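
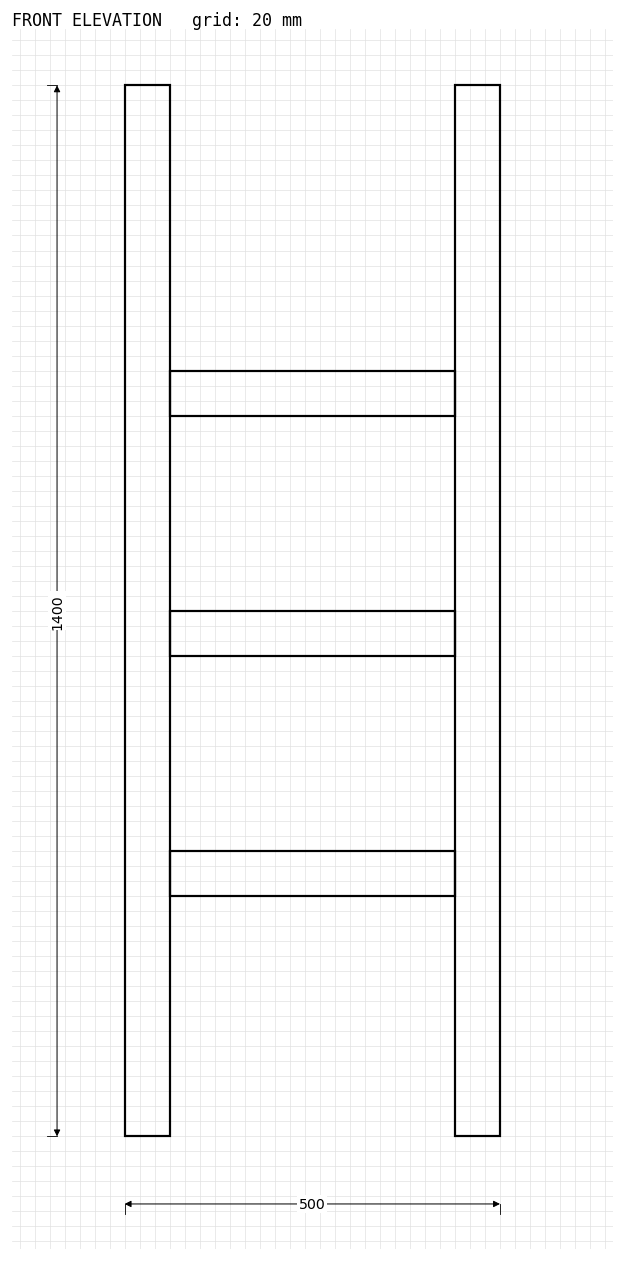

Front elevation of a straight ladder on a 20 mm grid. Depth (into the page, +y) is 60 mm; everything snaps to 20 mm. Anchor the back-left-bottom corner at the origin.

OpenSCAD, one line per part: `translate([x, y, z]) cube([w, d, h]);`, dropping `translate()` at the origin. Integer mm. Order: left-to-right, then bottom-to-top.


cube([60, 60, 1400]);
translate([60, 0, 320]) cube([380, 60, 60]);
translate([60, 0, 640]) cube([380, 60, 60]);
translate([60, 0, 960]) cube([380, 60, 60]);
translate([440, 0, 0]) cube([60, 60, 1400]);


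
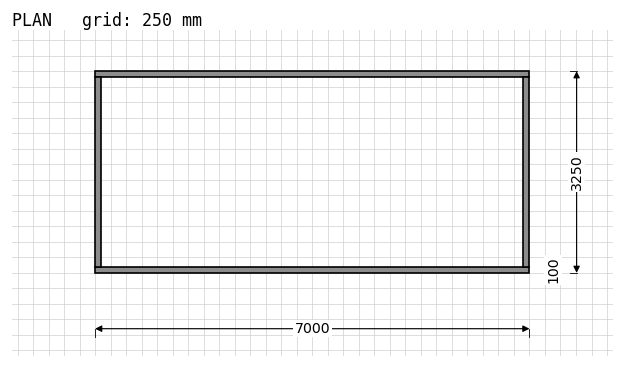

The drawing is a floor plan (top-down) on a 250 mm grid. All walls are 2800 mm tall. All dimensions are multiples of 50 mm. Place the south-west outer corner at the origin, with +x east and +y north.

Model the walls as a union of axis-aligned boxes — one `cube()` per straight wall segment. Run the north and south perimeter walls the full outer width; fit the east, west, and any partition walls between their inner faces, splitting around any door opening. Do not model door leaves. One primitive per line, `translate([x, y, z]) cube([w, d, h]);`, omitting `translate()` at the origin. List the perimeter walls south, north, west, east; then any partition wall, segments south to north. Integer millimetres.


cube([7000, 100, 2800]);
translate([0, 3150, 0]) cube([7000, 100, 2800]);
translate([0, 100, 0]) cube([100, 3050, 2800]);
translate([6900, 100, 0]) cube([100, 3050, 2800]);


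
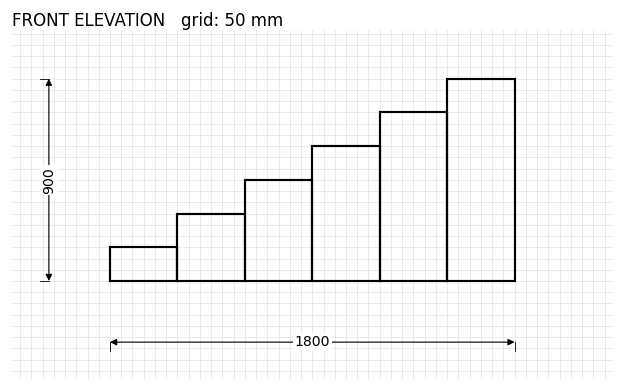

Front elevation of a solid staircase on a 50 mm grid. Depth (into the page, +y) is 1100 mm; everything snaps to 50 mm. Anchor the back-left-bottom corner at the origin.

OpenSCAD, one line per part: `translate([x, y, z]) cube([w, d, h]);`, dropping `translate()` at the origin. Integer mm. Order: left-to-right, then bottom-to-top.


cube([300, 1100, 150]);
translate([300, 0, 0]) cube([300, 1100, 300]);
translate([600, 0, 0]) cube([300, 1100, 450]);
translate([900, 0, 0]) cube([300, 1100, 600]);
translate([1200, 0, 0]) cube([300, 1100, 750]);
translate([1500, 0, 0]) cube([300, 1100, 900]);


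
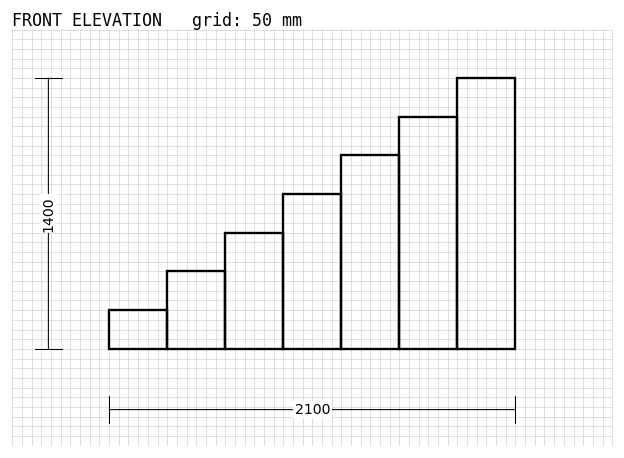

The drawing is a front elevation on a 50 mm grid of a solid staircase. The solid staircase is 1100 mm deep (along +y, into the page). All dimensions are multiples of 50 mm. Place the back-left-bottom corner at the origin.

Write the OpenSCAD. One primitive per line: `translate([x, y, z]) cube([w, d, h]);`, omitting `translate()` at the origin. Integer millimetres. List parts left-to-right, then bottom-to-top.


cube([300, 1100, 200]);
translate([300, 0, 0]) cube([300, 1100, 400]);
translate([600, 0, 0]) cube([300, 1100, 600]);
translate([900, 0, 0]) cube([300, 1100, 800]);
translate([1200, 0, 0]) cube([300, 1100, 1000]);
translate([1500, 0, 0]) cube([300, 1100, 1200]);
translate([1800, 0, 0]) cube([300, 1100, 1400]);


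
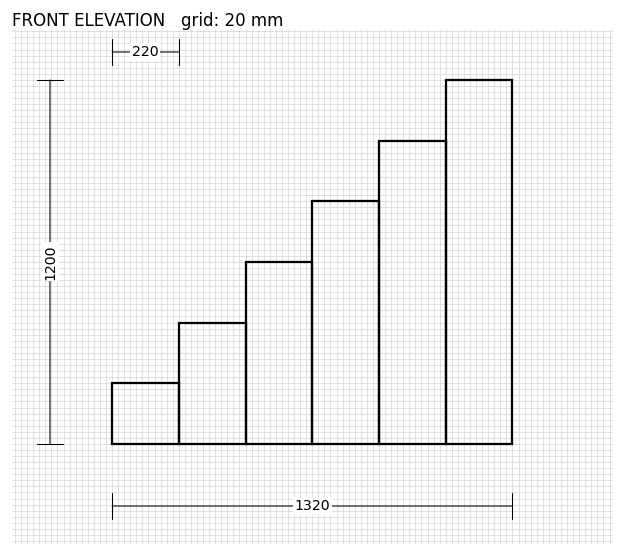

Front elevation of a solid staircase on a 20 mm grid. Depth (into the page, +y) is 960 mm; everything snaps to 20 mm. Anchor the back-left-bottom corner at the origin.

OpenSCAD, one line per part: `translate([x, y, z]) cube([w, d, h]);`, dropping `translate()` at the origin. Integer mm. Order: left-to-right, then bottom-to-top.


cube([220, 960, 200]);
translate([220, 0, 0]) cube([220, 960, 400]);
translate([440, 0, 0]) cube([220, 960, 600]);
translate([660, 0, 0]) cube([220, 960, 800]);
translate([880, 0, 0]) cube([220, 960, 1000]);
translate([1100, 0, 0]) cube([220, 960, 1200]);


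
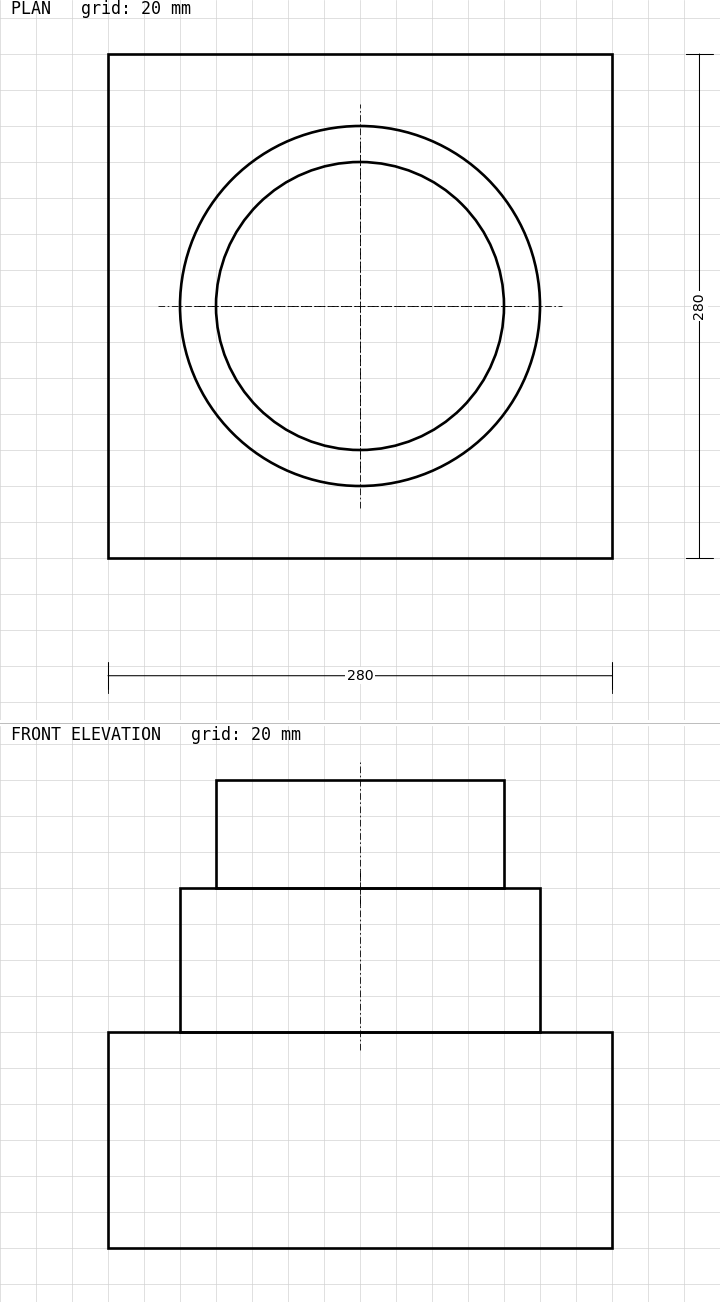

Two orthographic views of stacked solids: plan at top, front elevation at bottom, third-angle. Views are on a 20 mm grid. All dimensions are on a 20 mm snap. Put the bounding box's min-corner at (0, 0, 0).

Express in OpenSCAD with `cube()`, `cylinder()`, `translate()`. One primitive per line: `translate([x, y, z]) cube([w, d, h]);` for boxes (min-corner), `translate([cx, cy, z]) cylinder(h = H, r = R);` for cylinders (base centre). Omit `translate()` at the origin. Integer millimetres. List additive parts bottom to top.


cube([280, 280, 120]);
translate([140, 140, 120]) cylinder(h = 80, r = 100);
translate([140, 140, 200]) cylinder(h = 60, r = 80);


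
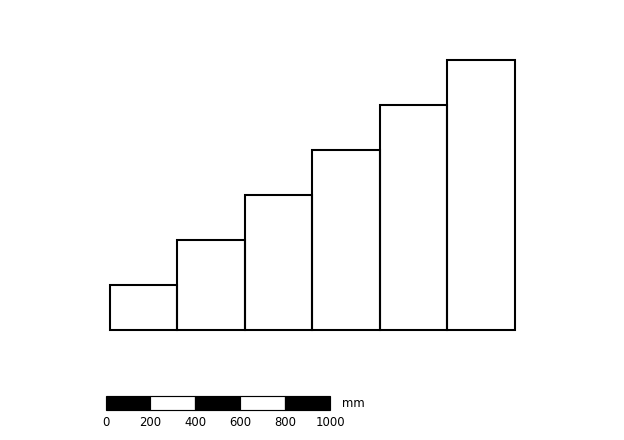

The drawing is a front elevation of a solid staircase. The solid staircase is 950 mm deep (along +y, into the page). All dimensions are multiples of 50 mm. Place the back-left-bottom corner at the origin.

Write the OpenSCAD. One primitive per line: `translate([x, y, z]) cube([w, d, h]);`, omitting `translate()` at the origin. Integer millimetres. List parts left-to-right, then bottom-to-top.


cube([300, 950, 200]);
translate([300, 0, 0]) cube([300, 950, 400]);
translate([600, 0, 0]) cube([300, 950, 600]);
translate([900, 0, 0]) cube([300, 950, 800]);
translate([1200, 0, 0]) cube([300, 950, 1000]);
translate([1500, 0, 0]) cube([300, 950, 1200]);


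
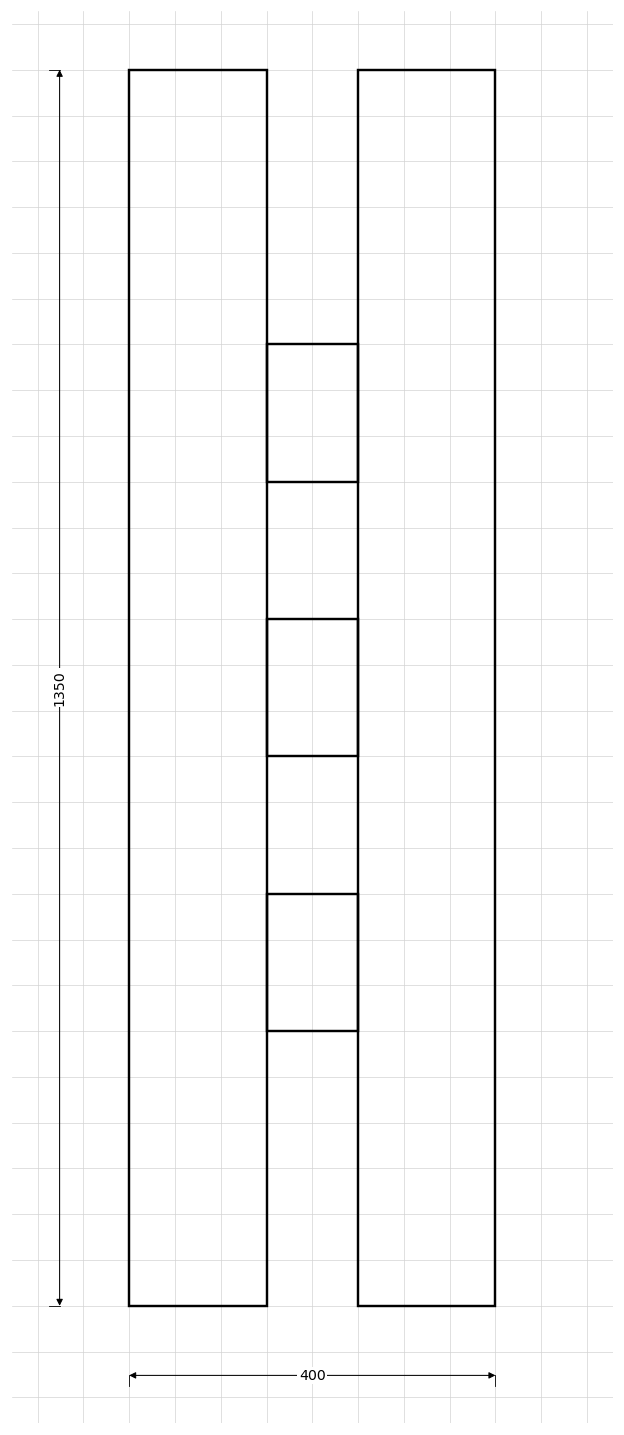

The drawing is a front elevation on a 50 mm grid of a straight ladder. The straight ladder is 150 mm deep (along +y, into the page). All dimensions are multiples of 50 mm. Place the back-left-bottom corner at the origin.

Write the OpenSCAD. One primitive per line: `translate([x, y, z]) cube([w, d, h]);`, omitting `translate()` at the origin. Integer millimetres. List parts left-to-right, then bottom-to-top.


cube([150, 150, 1350]);
translate([150, 0, 300]) cube([100, 150, 150]);
translate([150, 0, 600]) cube([100, 150, 150]);
translate([150, 0, 900]) cube([100, 150, 150]);
translate([250, 0, 0]) cube([150, 150, 1350]);


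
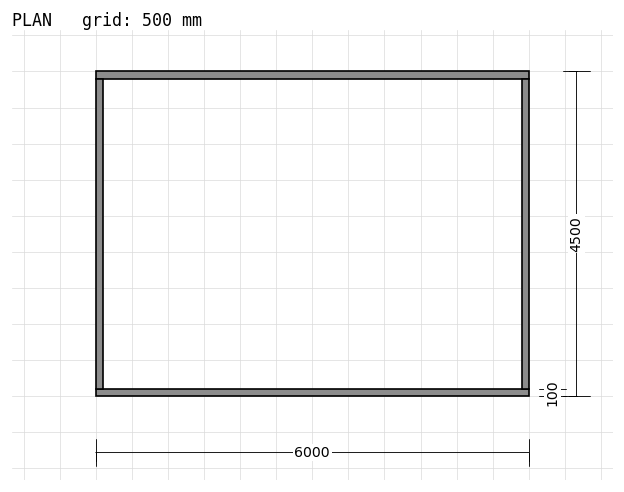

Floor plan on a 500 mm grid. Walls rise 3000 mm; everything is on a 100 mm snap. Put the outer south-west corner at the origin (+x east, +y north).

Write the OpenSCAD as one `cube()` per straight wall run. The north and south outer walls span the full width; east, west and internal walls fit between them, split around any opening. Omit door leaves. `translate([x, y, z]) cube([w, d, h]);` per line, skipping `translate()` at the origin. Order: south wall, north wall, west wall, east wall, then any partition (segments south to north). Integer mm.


cube([6000, 100, 3000]);
translate([0, 4400, 0]) cube([6000, 100, 3000]);
translate([0, 100, 0]) cube([100, 4300, 3000]);
translate([5900, 100, 0]) cube([100, 4300, 3000]);


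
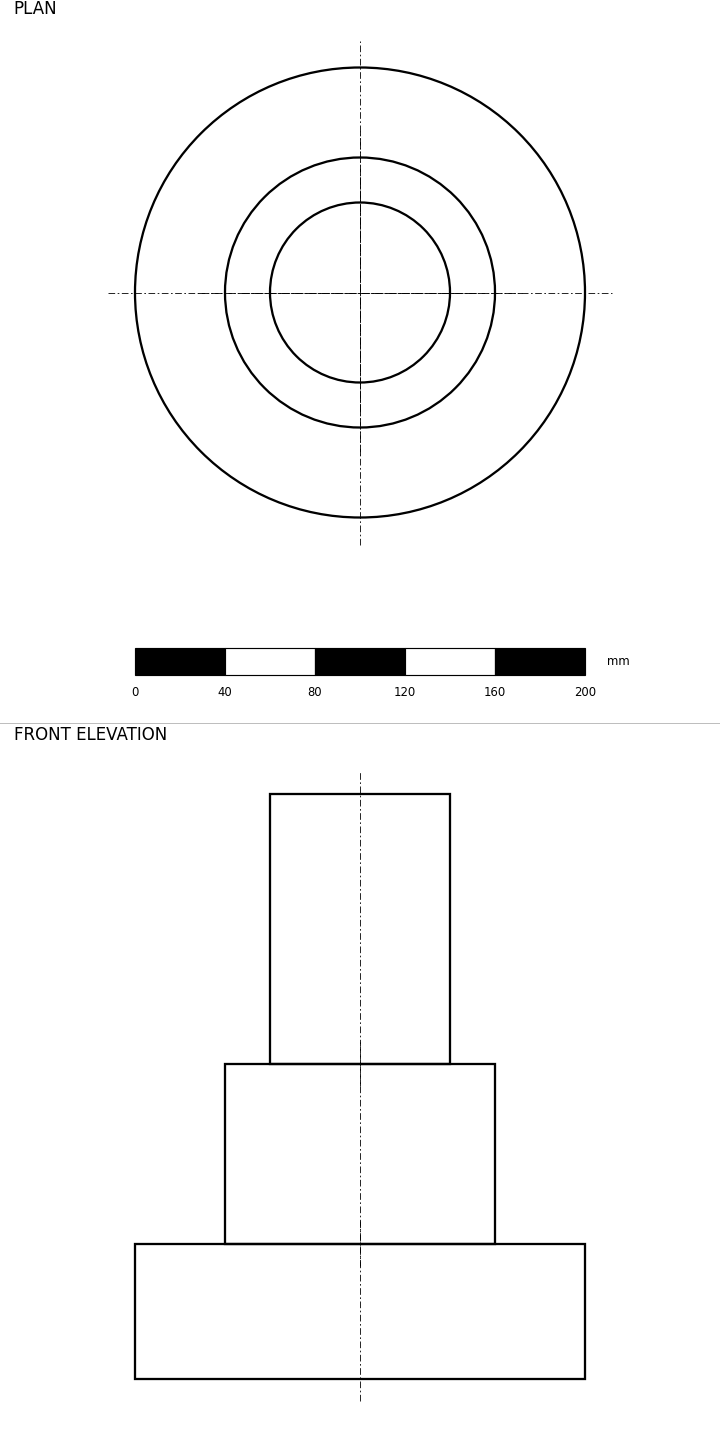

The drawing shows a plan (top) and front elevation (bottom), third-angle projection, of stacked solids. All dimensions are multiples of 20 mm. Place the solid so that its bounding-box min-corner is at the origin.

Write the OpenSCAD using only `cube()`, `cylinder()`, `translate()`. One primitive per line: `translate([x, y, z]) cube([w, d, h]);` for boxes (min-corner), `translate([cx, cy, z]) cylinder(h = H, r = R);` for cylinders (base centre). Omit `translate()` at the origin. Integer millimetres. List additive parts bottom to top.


translate([100, 100, 0]) cylinder(h = 60, r = 100);
translate([100, 100, 60]) cylinder(h = 80, r = 60);
translate([100, 100, 140]) cylinder(h = 120, r = 40);


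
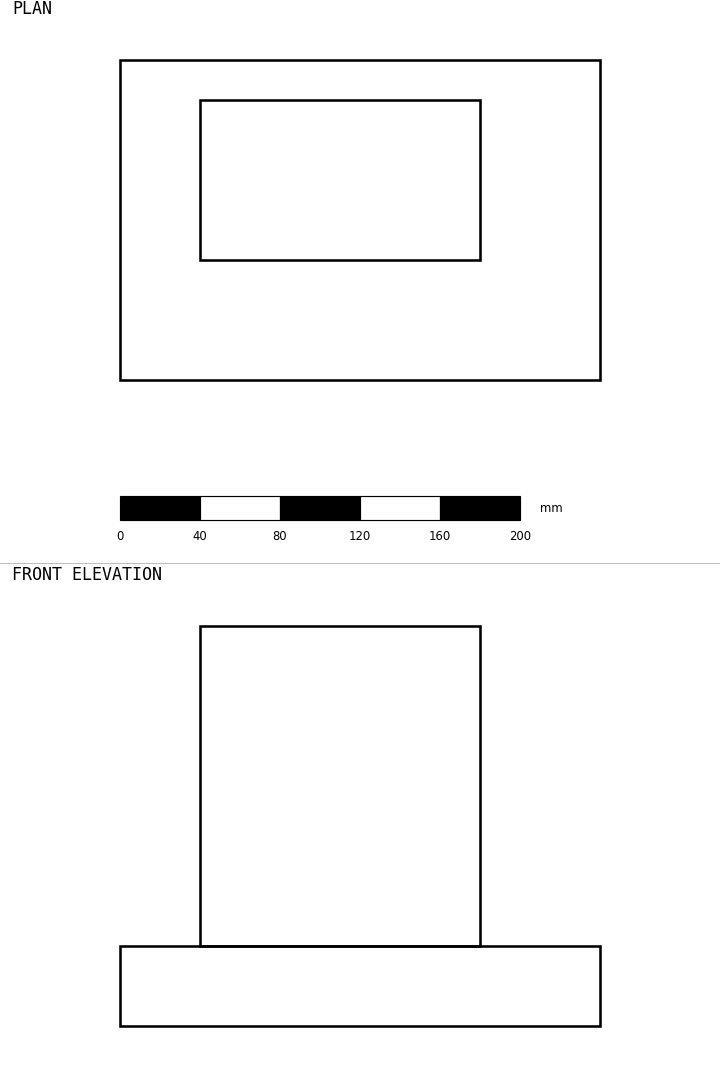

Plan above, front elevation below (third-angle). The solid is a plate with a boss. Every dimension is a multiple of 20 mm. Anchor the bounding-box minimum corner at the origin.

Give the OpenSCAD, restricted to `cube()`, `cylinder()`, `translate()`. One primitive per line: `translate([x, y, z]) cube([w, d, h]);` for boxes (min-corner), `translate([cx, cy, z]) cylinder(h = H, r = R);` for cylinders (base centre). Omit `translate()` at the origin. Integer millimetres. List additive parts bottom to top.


cube([240, 160, 40]);
translate([40, 60, 40]) cube([140, 80, 160]);


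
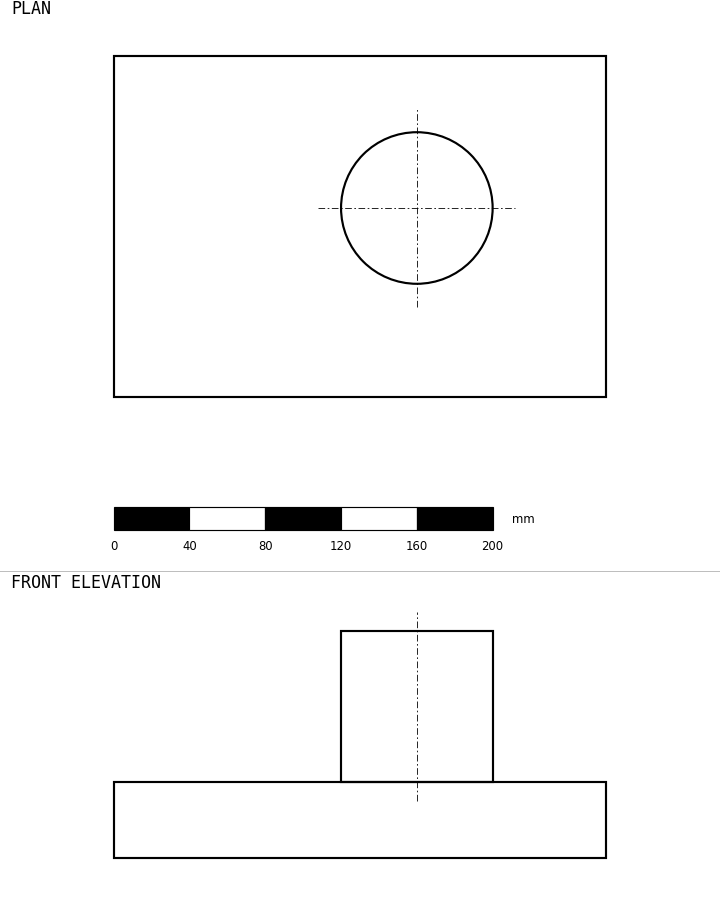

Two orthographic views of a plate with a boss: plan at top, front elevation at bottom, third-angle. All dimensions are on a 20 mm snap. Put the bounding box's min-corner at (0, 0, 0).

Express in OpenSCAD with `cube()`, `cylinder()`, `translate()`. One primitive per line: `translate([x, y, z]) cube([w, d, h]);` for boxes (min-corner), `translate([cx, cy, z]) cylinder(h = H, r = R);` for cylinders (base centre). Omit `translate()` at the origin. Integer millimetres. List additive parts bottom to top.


cube([260, 180, 40]);
translate([160, 100, 40]) cylinder(h = 80, r = 40);


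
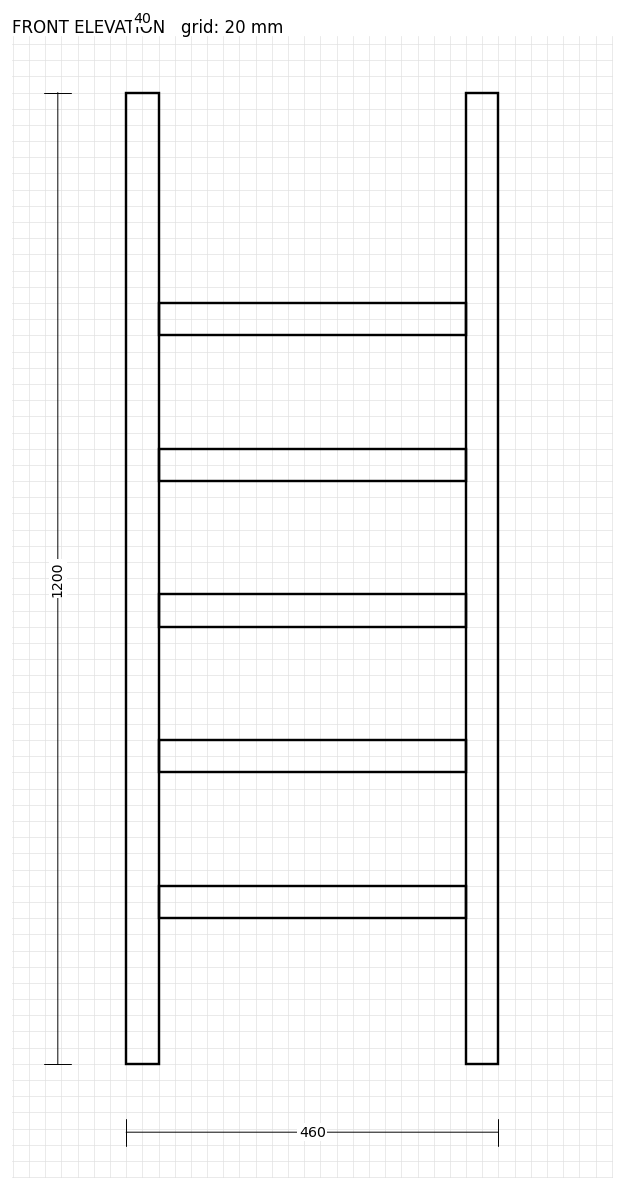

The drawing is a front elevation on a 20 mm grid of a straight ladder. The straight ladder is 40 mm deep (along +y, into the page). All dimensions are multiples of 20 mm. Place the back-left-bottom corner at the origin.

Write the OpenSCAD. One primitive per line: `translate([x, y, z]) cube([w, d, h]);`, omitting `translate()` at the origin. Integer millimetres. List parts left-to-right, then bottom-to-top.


cube([40, 40, 1200]);
translate([40, 0, 180]) cube([380, 40, 40]);
translate([40, 0, 360]) cube([380, 40, 40]);
translate([40, 0, 540]) cube([380, 40, 40]);
translate([40, 0, 720]) cube([380, 40, 40]);
translate([40, 0, 900]) cube([380, 40, 40]);
translate([420, 0, 0]) cube([40, 40, 1200]);


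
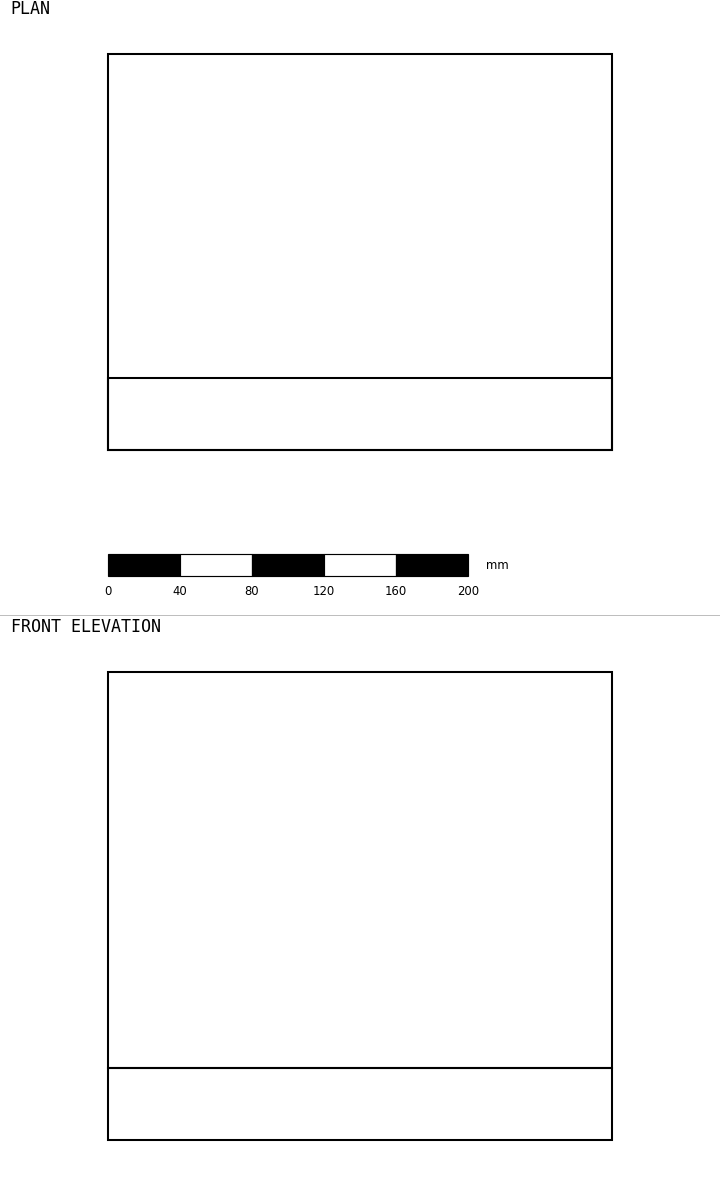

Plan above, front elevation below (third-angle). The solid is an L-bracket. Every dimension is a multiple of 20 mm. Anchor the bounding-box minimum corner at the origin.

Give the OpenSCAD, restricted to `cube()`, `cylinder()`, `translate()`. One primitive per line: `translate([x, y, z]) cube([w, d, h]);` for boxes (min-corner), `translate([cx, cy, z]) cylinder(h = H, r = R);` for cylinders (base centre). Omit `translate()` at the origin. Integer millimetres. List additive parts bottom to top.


cube([280, 220, 40]);
translate([0, 0, 40]) cube([280, 40, 220]);


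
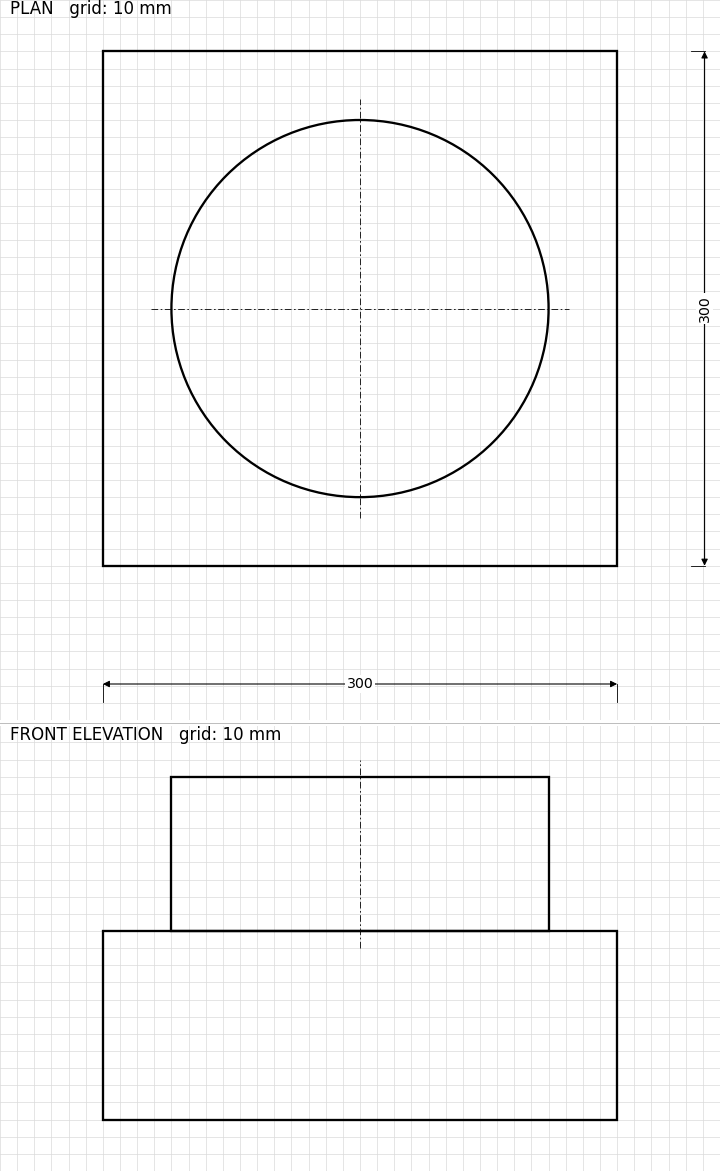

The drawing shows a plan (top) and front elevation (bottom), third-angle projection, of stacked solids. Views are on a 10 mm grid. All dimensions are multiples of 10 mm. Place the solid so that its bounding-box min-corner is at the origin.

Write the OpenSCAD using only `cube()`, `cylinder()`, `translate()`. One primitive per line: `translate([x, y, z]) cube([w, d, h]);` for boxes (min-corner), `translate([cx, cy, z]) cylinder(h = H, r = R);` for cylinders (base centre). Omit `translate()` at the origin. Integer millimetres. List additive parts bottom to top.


cube([300, 300, 110]);
translate([150, 150, 110]) cylinder(h = 90, r = 110);


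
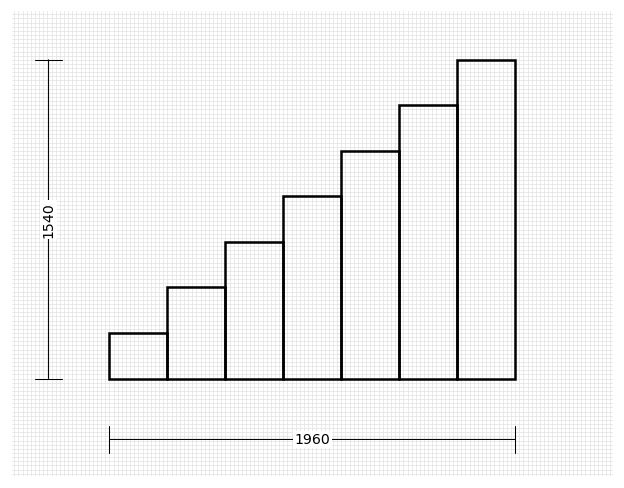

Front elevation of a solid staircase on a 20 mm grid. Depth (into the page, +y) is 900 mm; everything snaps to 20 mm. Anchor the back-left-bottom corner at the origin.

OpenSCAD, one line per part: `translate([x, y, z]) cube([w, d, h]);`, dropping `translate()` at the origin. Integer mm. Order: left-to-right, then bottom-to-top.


cube([280, 900, 220]);
translate([280, 0, 0]) cube([280, 900, 440]);
translate([560, 0, 0]) cube([280, 900, 660]);
translate([840, 0, 0]) cube([280, 900, 880]);
translate([1120, 0, 0]) cube([280, 900, 1100]);
translate([1400, 0, 0]) cube([280, 900, 1320]);
translate([1680, 0, 0]) cube([280, 900, 1540]);


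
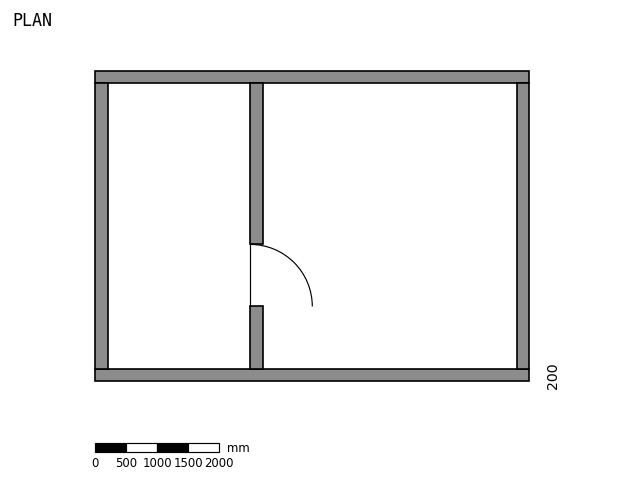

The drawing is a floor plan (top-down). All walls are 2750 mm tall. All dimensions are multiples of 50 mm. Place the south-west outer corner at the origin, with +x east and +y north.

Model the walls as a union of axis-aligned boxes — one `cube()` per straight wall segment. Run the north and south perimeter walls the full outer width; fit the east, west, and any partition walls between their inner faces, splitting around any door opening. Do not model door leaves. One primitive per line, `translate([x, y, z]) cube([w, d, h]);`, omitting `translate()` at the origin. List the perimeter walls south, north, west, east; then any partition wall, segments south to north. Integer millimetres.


cube([7000, 200, 2750]);
translate([0, 4800, 0]) cube([7000, 200, 2750]);
translate([0, 200, 0]) cube([200, 4600, 2750]);
translate([6800, 200, 0]) cube([200, 4600, 2750]);
translate([2500, 200, 0]) cube([200, 1000, 2750]);
translate([2500, 2200, 0]) cube([200, 2600, 2750]);


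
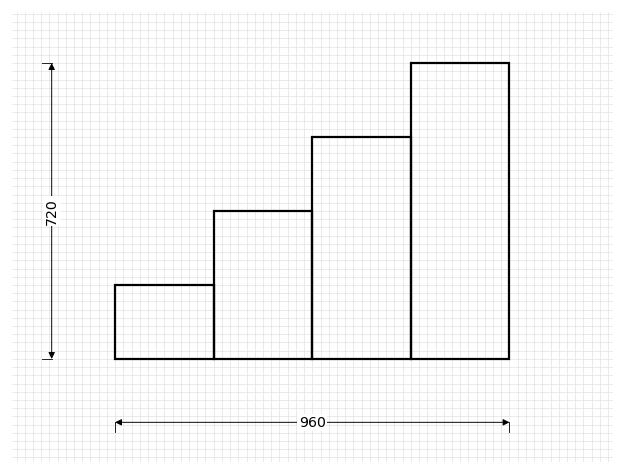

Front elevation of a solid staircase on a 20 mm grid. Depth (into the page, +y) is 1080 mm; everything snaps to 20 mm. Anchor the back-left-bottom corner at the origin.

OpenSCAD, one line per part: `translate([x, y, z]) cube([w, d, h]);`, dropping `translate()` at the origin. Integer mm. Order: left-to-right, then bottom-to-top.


cube([240, 1080, 180]);
translate([240, 0, 0]) cube([240, 1080, 360]);
translate([480, 0, 0]) cube([240, 1080, 540]);
translate([720, 0, 0]) cube([240, 1080, 720]);


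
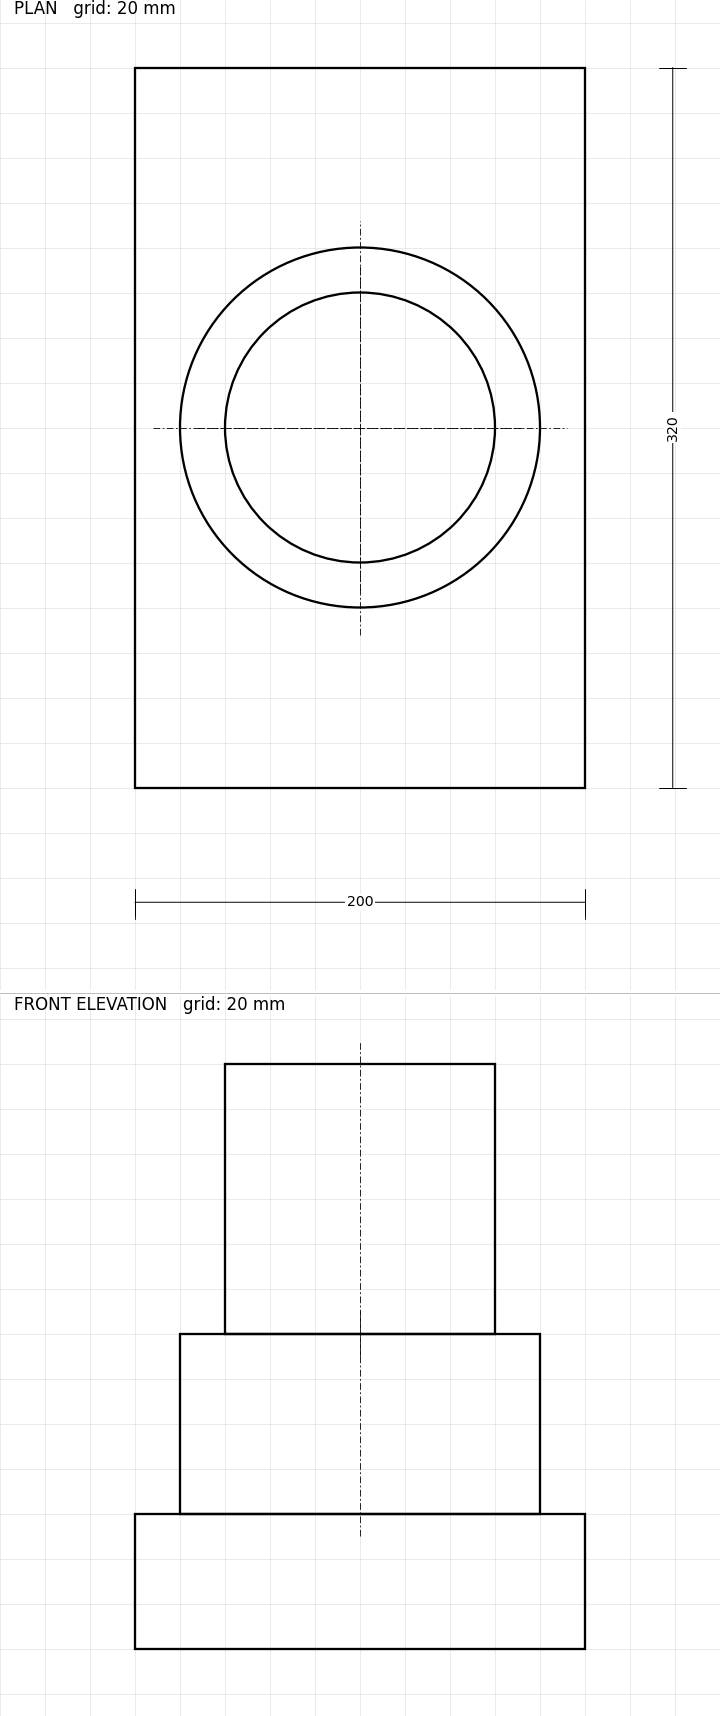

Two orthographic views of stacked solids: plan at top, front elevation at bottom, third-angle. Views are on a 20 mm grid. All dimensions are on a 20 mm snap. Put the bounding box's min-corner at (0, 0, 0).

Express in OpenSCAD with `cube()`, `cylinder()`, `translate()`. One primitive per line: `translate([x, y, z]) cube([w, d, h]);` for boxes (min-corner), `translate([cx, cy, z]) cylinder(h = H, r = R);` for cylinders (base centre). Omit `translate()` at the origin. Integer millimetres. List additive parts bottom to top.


cube([200, 320, 60]);
translate([100, 160, 60]) cylinder(h = 80, r = 80);
translate([100, 160, 140]) cylinder(h = 120, r = 60);


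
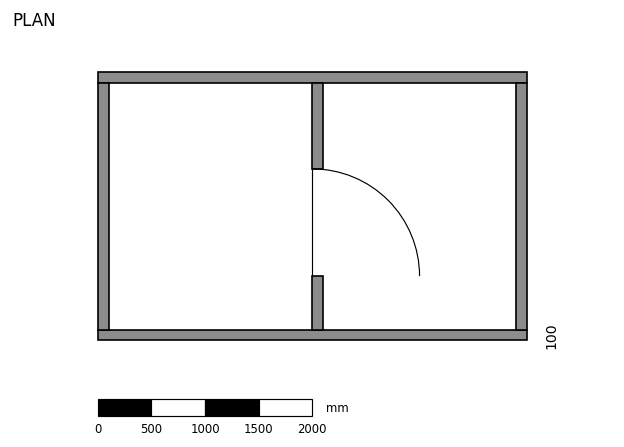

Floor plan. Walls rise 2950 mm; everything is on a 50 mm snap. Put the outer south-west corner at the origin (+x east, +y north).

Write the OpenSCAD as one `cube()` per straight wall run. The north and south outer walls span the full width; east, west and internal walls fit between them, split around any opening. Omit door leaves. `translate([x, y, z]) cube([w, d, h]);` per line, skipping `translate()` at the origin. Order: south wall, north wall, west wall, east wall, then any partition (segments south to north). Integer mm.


cube([4000, 100, 2950]);
translate([0, 2400, 0]) cube([4000, 100, 2950]);
translate([0, 100, 0]) cube([100, 2300, 2950]);
translate([3900, 100, 0]) cube([100, 2300, 2950]);
translate([2000, 100, 0]) cube([100, 500, 2950]);
translate([2000, 1600, 0]) cube([100, 800, 2950]);


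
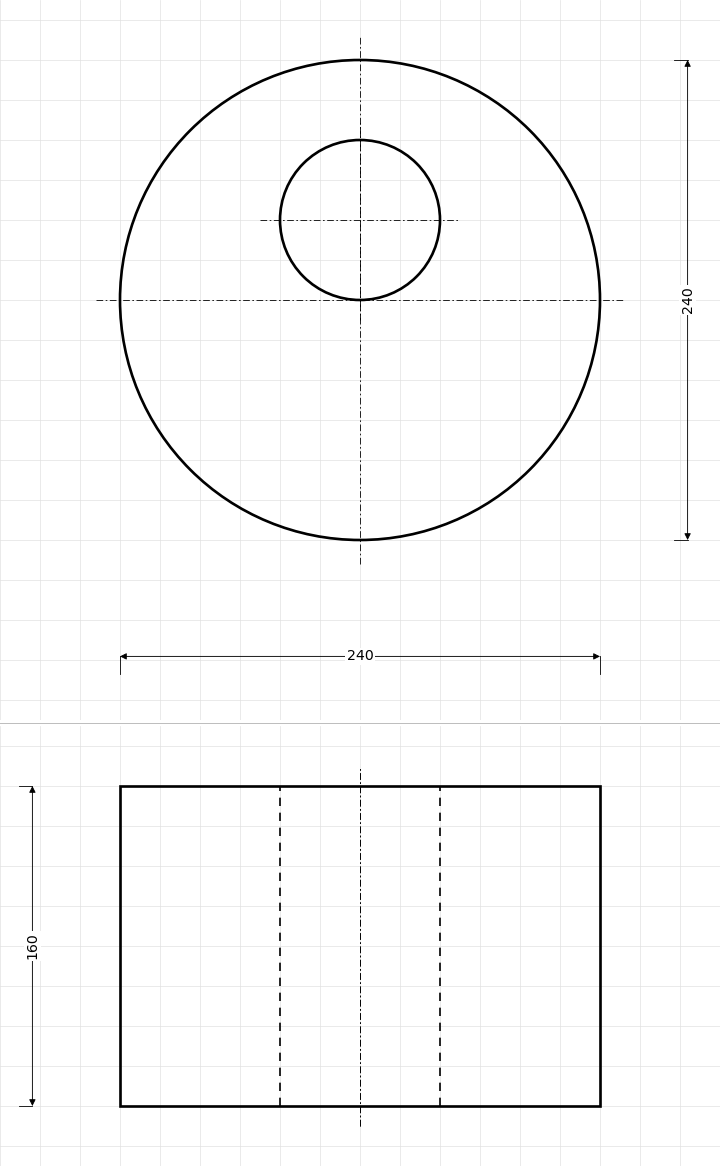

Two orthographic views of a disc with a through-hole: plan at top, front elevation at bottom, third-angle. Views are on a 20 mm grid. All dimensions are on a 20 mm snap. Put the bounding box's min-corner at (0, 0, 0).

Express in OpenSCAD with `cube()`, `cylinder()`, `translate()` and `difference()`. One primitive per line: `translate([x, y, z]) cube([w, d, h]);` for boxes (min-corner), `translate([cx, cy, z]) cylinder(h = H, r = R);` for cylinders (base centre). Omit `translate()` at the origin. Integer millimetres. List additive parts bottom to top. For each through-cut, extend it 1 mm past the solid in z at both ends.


difference() {
  translate([120, 120, 0]) cylinder(h = 160, r = 120);
  translate([120, 160, -1]) cylinder(h = 162, r = 40);
}


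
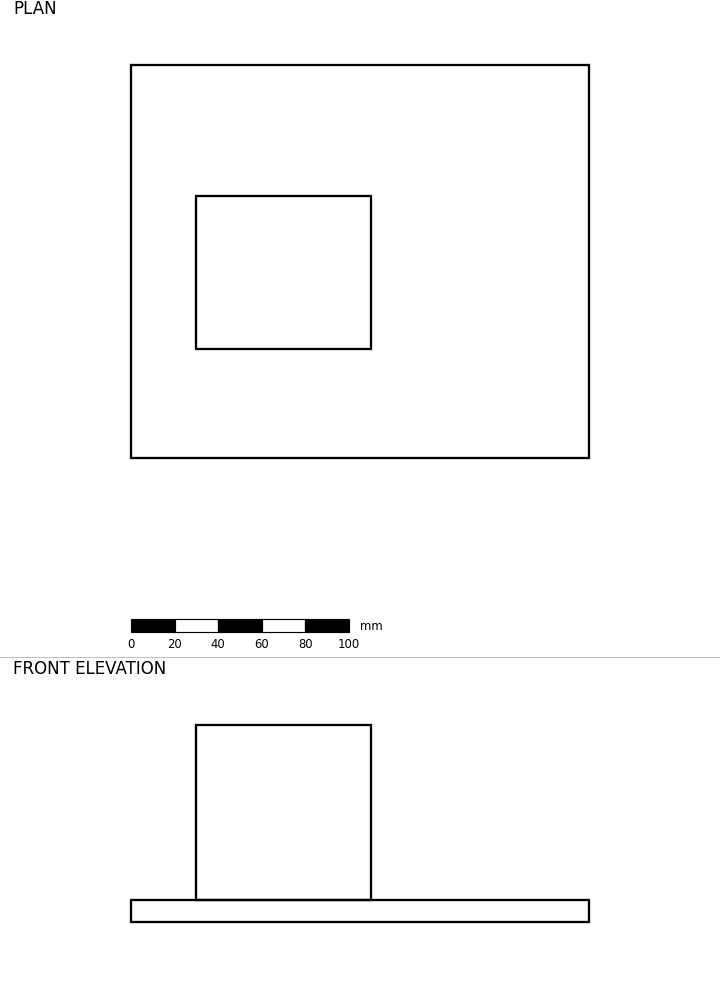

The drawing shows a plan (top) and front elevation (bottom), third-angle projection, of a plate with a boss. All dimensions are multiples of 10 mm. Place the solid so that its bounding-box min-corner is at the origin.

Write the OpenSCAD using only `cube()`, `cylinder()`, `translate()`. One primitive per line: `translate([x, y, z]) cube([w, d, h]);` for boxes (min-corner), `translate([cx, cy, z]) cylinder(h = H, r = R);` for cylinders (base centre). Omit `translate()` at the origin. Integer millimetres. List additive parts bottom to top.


cube([210, 180, 10]);
translate([30, 50, 10]) cube([80, 70, 80]);


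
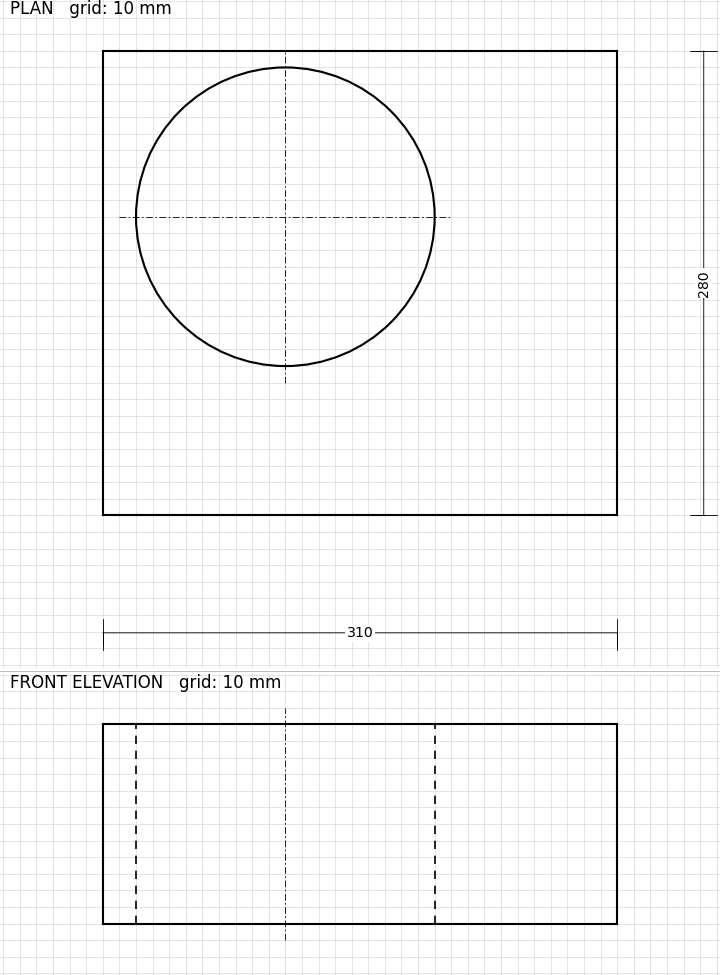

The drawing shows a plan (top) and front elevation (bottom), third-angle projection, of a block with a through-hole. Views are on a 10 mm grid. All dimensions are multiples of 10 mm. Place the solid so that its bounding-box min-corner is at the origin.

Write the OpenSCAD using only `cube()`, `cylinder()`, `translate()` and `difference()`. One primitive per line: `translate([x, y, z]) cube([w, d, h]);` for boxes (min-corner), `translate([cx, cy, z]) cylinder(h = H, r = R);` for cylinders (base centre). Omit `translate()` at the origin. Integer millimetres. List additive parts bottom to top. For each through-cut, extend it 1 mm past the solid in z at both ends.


difference() {
  cube([310, 280, 120]);
  translate([110, 180, -1]) cylinder(h = 122, r = 90);
}


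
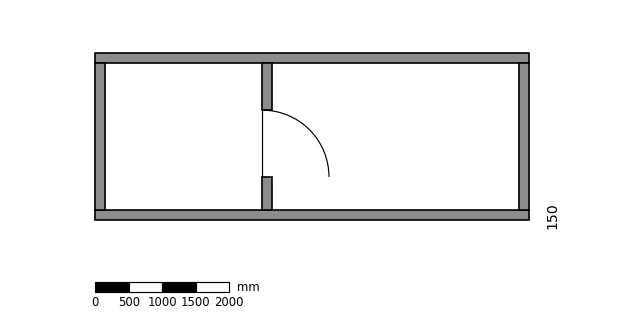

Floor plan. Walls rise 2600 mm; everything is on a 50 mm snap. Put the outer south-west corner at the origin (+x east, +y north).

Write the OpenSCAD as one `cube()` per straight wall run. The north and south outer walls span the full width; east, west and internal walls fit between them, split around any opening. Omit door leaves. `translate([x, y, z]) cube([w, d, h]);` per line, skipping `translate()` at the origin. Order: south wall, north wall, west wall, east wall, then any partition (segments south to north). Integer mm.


cube([6500, 150, 2600]);
translate([0, 2350, 0]) cube([6500, 150, 2600]);
translate([0, 150, 0]) cube([150, 2200, 2600]);
translate([6350, 150, 0]) cube([150, 2200, 2600]);
translate([2500, 150, 0]) cube([150, 500, 2600]);
translate([2500, 1650, 0]) cube([150, 700, 2600]);


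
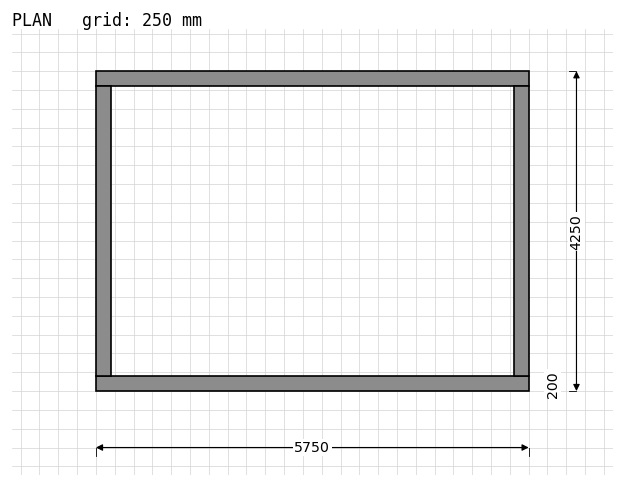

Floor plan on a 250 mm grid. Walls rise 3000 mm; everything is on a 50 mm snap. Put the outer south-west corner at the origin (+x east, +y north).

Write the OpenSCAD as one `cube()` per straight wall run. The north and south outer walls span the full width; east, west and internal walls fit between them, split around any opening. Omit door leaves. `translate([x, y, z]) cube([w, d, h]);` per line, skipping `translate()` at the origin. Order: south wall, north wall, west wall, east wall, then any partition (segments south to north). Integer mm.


cube([5750, 200, 3000]);
translate([0, 4050, 0]) cube([5750, 200, 3000]);
translate([0, 200, 0]) cube([200, 3850, 3000]);
translate([5550, 200, 0]) cube([200, 3850, 3000]);


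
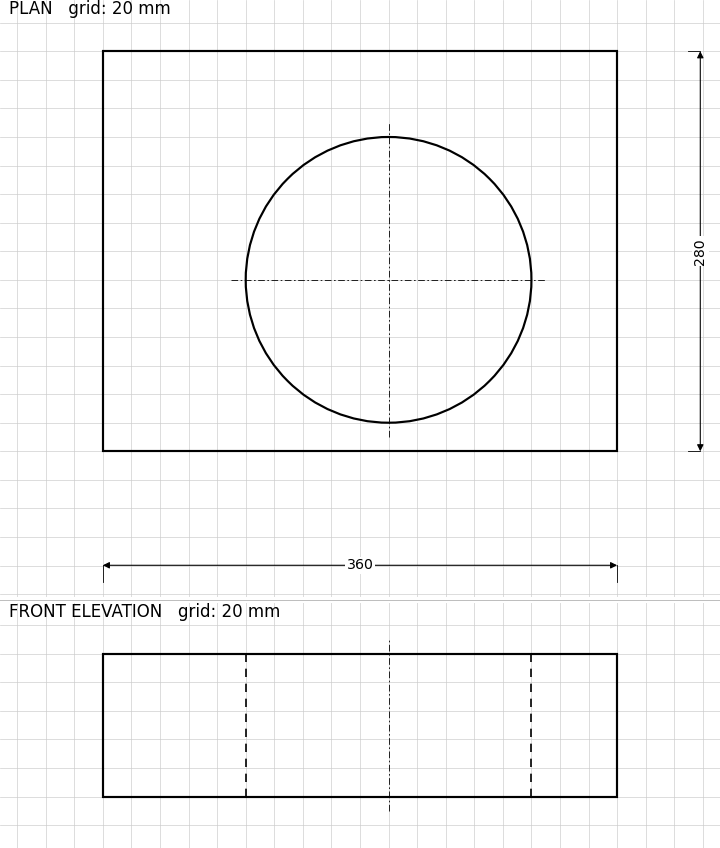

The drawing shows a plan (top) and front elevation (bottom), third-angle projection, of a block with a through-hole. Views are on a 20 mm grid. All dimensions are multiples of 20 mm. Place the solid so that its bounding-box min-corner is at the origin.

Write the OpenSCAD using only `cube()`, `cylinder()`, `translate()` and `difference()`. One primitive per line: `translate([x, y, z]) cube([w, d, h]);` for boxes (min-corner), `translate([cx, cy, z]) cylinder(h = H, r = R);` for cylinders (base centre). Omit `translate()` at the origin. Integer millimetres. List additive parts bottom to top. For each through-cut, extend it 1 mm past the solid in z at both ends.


difference() {
  cube([360, 280, 100]);
  translate([200, 120, -1]) cylinder(h = 102, r = 100);
}


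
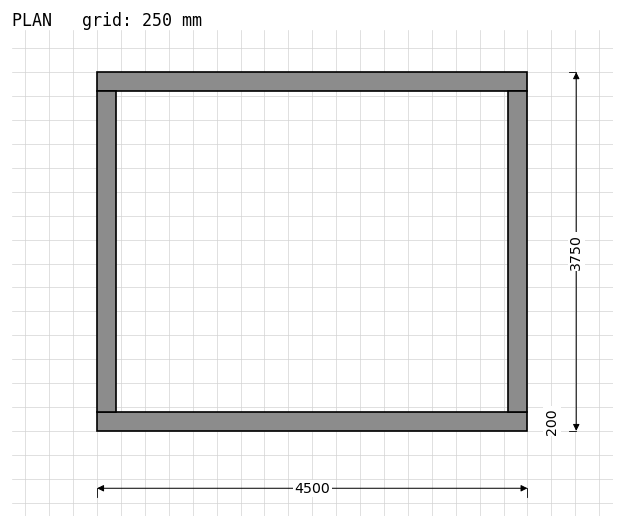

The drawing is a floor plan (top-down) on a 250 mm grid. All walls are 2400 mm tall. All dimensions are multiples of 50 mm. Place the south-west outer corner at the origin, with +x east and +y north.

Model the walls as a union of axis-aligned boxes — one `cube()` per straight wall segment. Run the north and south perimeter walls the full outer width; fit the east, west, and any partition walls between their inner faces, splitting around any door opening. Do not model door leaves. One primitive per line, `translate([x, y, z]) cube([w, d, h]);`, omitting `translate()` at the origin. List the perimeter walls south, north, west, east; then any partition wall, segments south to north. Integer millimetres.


cube([4500, 200, 2400]);
translate([0, 3550, 0]) cube([4500, 200, 2400]);
translate([0, 200, 0]) cube([200, 3350, 2400]);
translate([4300, 200, 0]) cube([200, 3350, 2400]);


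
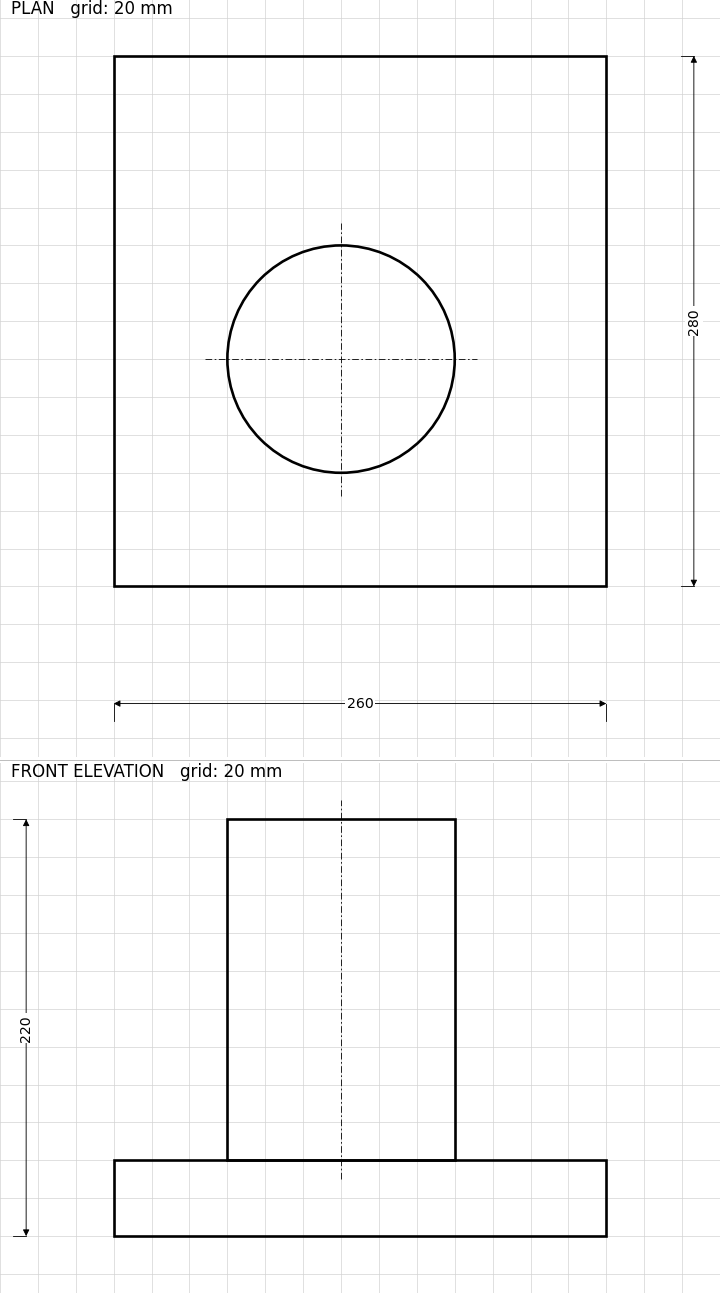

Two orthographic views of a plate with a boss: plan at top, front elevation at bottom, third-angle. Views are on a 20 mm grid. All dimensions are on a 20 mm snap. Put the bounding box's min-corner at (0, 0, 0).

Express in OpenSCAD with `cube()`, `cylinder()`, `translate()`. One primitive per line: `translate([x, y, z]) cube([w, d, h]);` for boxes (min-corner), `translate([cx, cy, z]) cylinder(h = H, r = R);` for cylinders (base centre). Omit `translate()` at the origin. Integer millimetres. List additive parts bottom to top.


cube([260, 280, 40]);
translate([120, 120, 40]) cylinder(h = 180, r = 60);


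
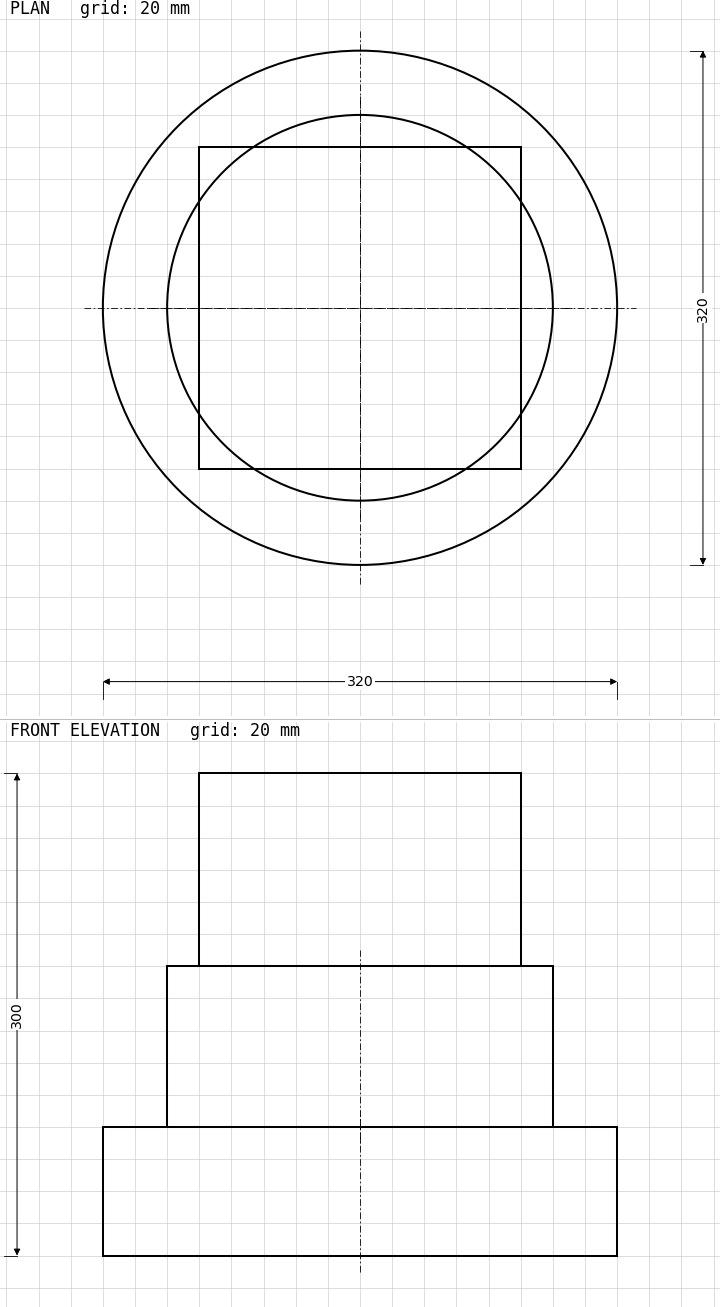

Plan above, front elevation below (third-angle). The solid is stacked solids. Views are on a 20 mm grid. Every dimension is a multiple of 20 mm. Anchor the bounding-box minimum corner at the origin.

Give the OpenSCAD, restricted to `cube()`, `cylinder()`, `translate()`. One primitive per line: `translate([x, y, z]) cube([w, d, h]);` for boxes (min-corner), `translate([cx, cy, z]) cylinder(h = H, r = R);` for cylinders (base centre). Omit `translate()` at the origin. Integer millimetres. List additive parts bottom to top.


translate([160, 160, 0]) cylinder(h = 80, r = 160);
translate([160, 160, 80]) cylinder(h = 100, r = 120);
translate([60, 60, 180]) cube([200, 200, 120]);


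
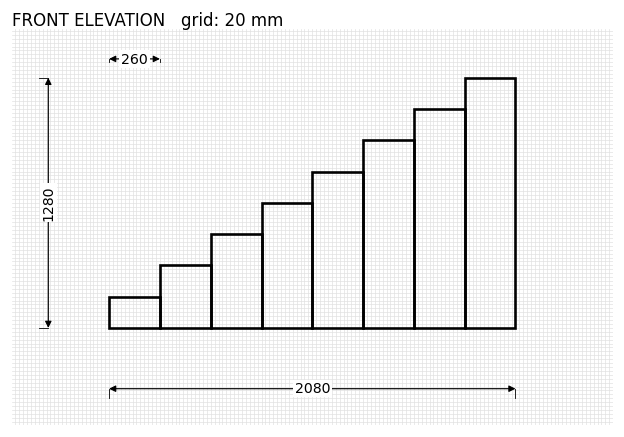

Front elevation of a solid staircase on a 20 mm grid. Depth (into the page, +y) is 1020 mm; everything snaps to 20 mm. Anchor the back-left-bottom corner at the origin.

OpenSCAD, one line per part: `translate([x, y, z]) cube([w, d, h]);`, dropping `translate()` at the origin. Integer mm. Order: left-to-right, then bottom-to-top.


cube([260, 1020, 160]);
translate([260, 0, 0]) cube([260, 1020, 320]);
translate([520, 0, 0]) cube([260, 1020, 480]);
translate([780, 0, 0]) cube([260, 1020, 640]);
translate([1040, 0, 0]) cube([260, 1020, 800]);
translate([1300, 0, 0]) cube([260, 1020, 960]);
translate([1560, 0, 0]) cube([260, 1020, 1120]);
translate([1820, 0, 0]) cube([260, 1020, 1280]);


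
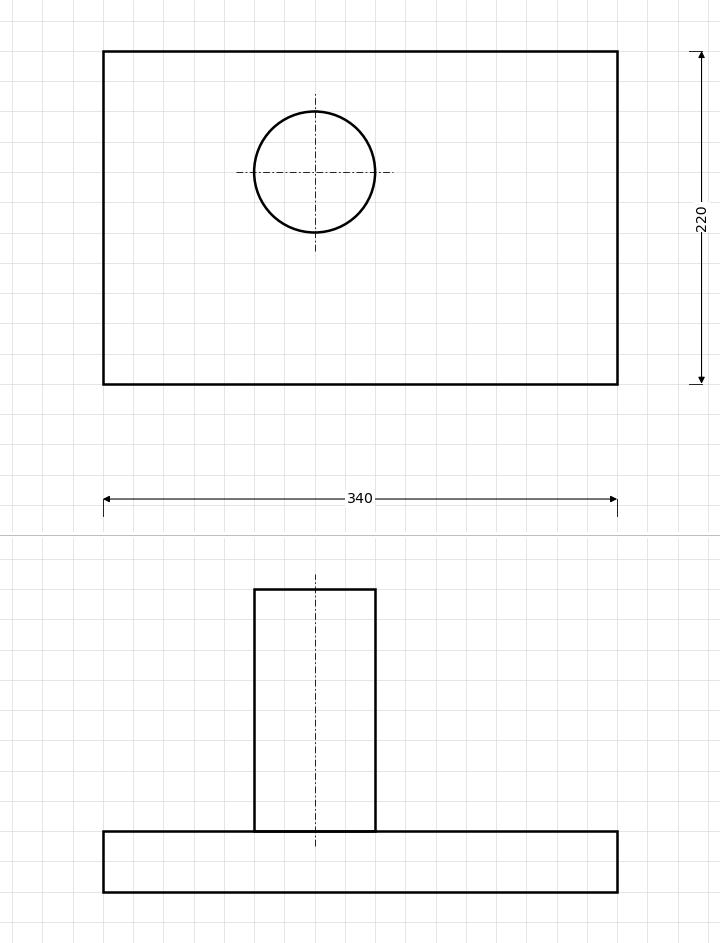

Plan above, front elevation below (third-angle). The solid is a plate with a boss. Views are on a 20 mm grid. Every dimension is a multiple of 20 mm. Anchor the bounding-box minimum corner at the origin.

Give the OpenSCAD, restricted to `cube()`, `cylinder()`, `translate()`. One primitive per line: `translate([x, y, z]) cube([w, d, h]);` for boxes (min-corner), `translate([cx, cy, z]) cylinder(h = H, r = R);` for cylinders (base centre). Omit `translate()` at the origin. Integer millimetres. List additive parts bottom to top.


cube([340, 220, 40]);
translate([140, 140, 40]) cylinder(h = 160, r = 40);


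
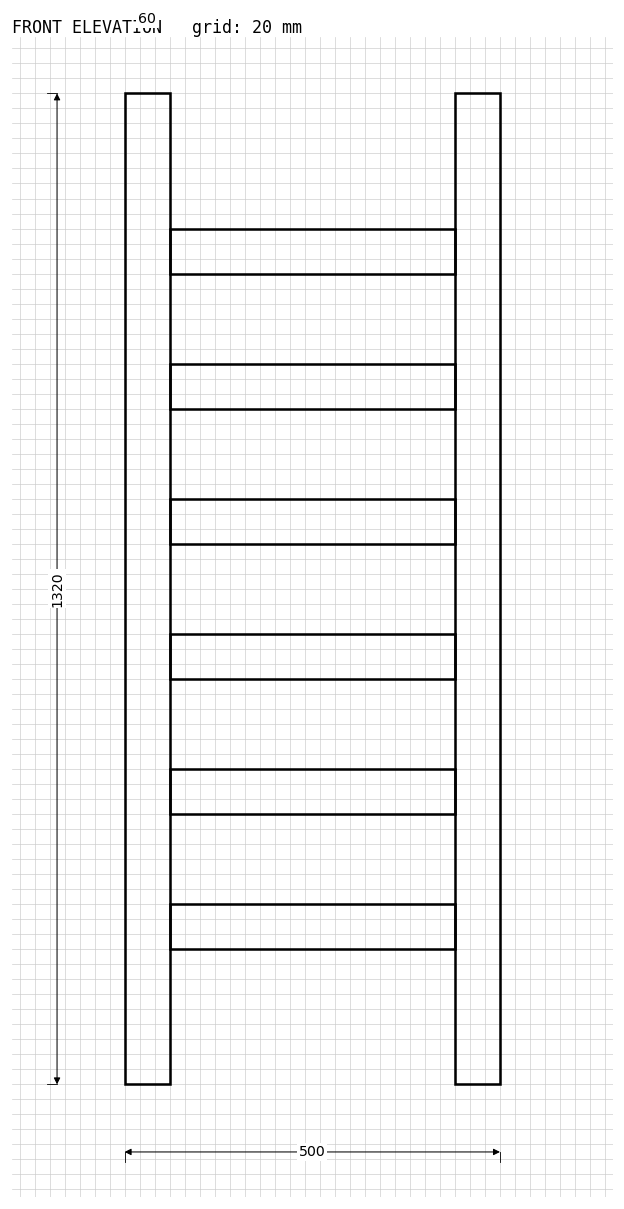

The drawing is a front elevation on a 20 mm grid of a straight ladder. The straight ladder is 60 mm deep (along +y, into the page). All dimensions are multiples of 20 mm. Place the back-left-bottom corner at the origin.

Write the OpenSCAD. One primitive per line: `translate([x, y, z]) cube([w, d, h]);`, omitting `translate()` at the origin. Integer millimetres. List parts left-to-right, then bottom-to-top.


cube([60, 60, 1320]);
translate([60, 0, 180]) cube([380, 60, 60]);
translate([60, 0, 360]) cube([380, 60, 60]);
translate([60, 0, 540]) cube([380, 60, 60]);
translate([60, 0, 720]) cube([380, 60, 60]);
translate([60, 0, 900]) cube([380, 60, 60]);
translate([60, 0, 1080]) cube([380, 60, 60]);
translate([440, 0, 0]) cube([60, 60, 1320]);


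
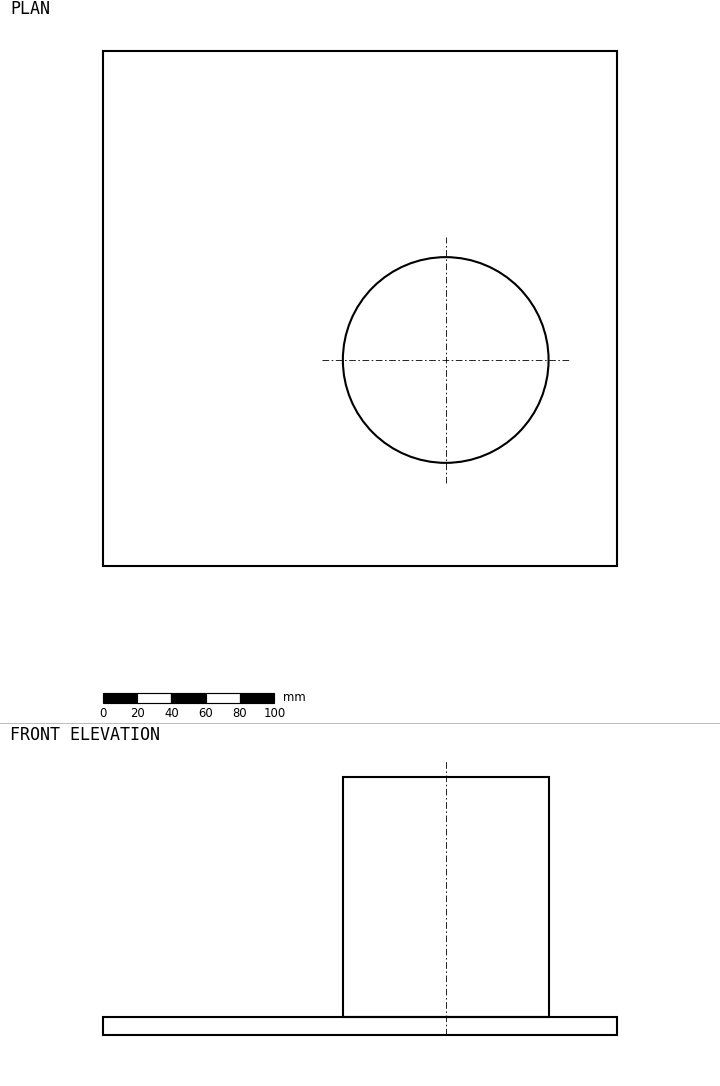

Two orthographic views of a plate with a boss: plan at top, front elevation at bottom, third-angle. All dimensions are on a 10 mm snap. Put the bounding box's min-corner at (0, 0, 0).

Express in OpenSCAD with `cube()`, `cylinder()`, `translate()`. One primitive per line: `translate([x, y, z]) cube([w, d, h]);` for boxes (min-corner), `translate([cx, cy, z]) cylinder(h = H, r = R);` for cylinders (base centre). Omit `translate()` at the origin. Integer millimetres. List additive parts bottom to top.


cube([300, 300, 10]);
translate([200, 120, 10]) cylinder(h = 140, r = 60);


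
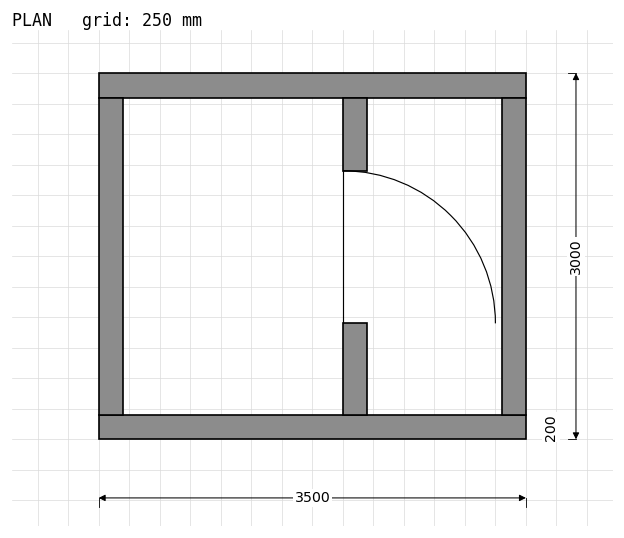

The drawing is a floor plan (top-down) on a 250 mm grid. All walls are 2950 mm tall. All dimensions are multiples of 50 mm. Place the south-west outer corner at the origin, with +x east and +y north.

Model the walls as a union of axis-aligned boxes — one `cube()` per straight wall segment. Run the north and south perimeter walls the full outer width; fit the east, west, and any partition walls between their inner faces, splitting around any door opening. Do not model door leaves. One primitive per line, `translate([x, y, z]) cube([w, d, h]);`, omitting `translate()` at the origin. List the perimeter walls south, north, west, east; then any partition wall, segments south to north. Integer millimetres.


cube([3500, 200, 2950]);
translate([0, 2800, 0]) cube([3500, 200, 2950]);
translate([0, 200, 0]) cube([200, 2600, 2950]);
translate([3300, 200, 0]) cube([200, 2600, 2950]);
translate([2000, 200, 0]) cube([200, 750, 2950]);
translate([2000, 2200, 0]) cube([200, 600, 2950]);


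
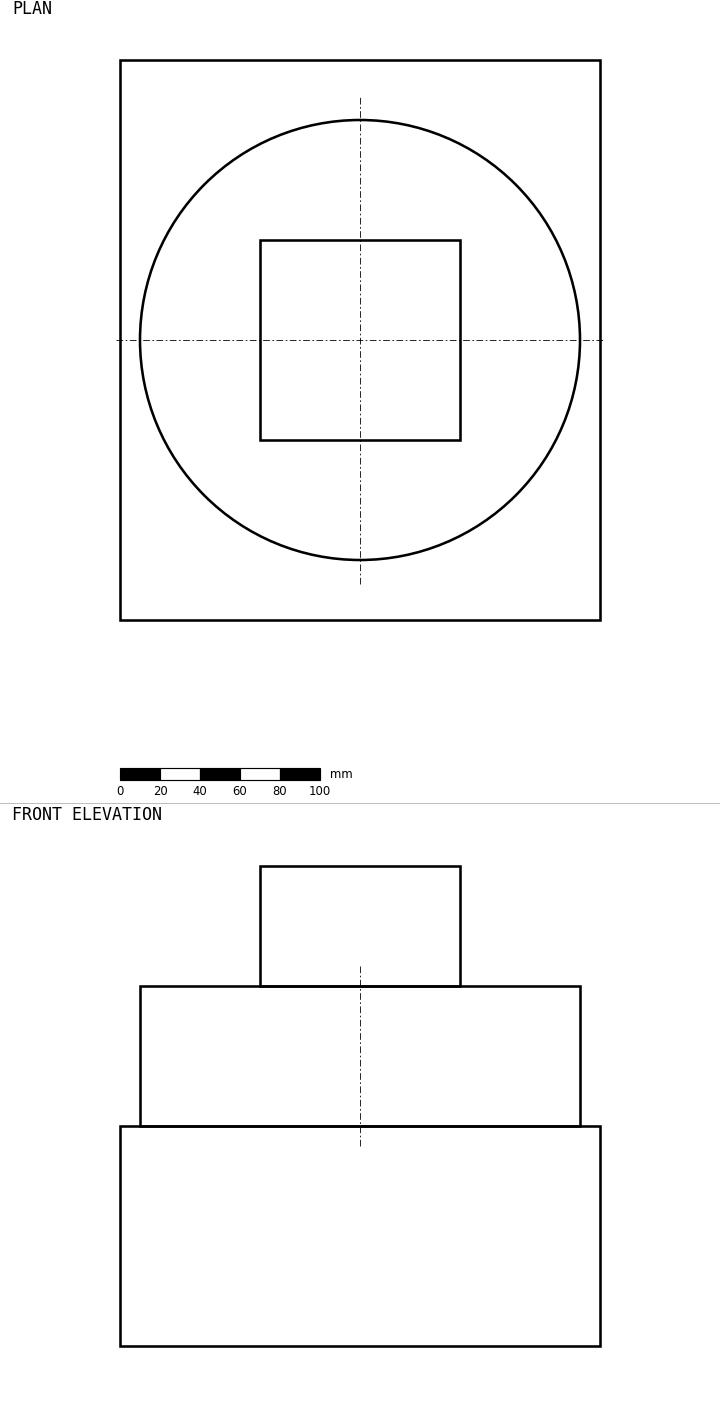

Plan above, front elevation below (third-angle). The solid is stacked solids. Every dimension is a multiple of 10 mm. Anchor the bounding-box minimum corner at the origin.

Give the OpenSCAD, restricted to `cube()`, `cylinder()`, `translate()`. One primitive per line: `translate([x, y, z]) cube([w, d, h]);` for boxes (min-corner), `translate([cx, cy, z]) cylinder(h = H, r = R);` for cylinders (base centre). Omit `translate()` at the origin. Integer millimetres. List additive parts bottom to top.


cube([240, 280, 110]);
translate([120, 140, 110]) cylinder(h = 70, r = 110);
translate([70, 90, 180]) cube([100, 100, 60]);


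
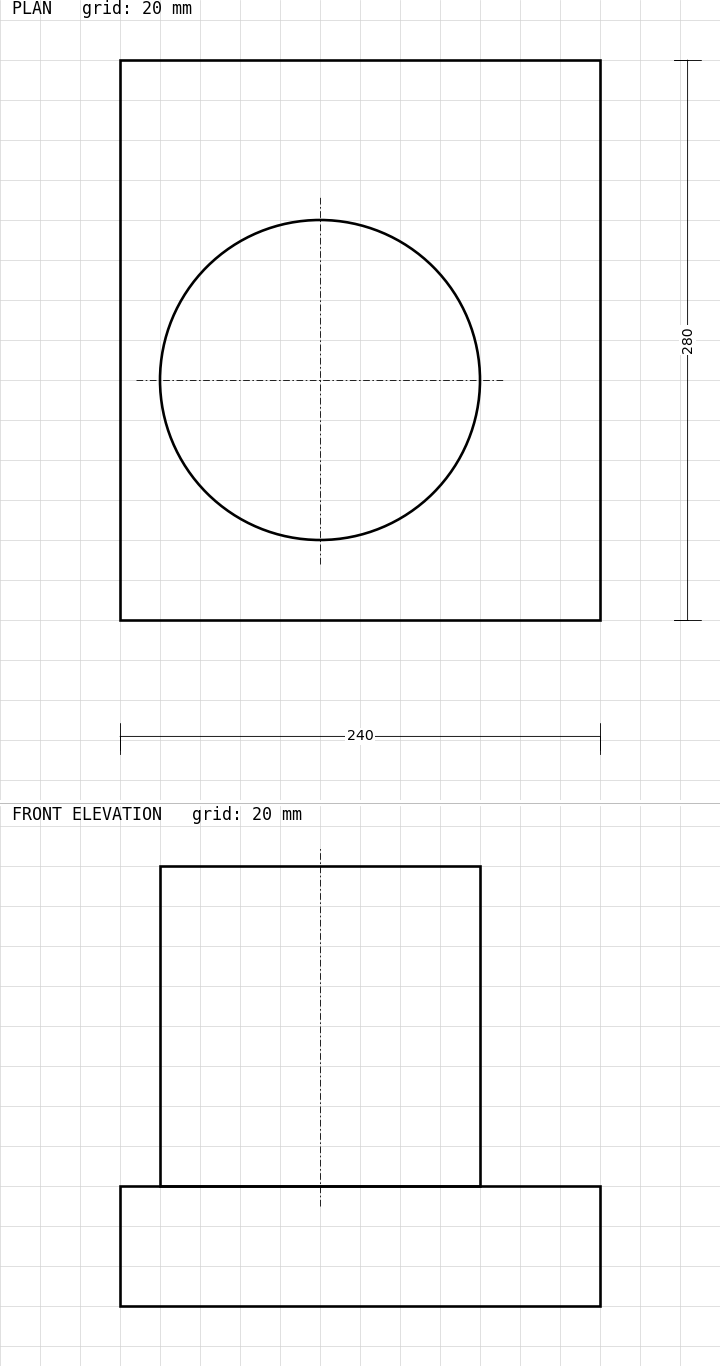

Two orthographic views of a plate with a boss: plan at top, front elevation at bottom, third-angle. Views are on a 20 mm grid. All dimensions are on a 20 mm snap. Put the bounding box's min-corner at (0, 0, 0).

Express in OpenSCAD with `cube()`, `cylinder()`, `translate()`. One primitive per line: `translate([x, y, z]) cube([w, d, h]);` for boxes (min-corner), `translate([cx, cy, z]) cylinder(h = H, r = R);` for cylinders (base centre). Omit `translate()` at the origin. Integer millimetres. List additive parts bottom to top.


cube([240, 280, 60]);
translate([100, 120, 60]) cylinder(h = 160, r = 80);
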